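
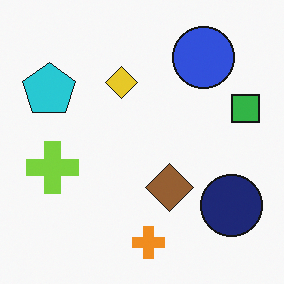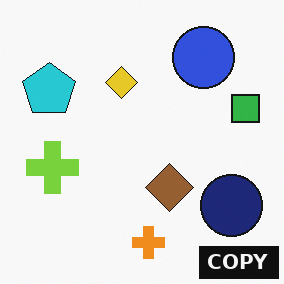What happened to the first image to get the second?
The transformation is: watermarked with the text "COPY" in the lower-right corner.

A dark label reading "COPY" appears in the lower-right corner.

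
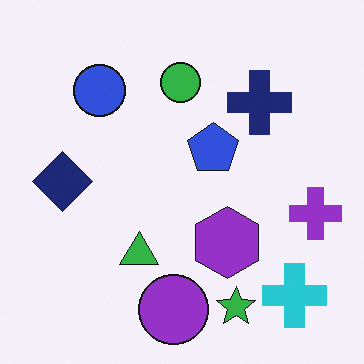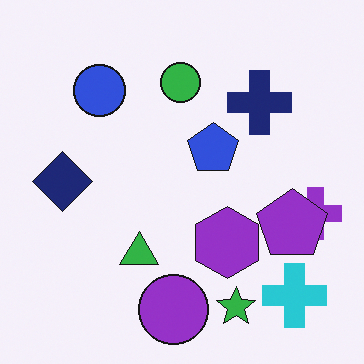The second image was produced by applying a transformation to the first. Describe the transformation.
This is the original image overlaid with an additional purple pentagon.

A purple pentagon appears in the second image that is absent from the first.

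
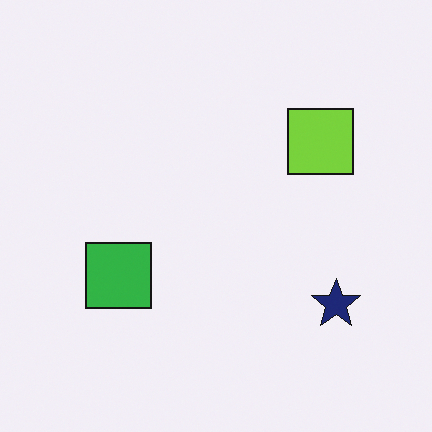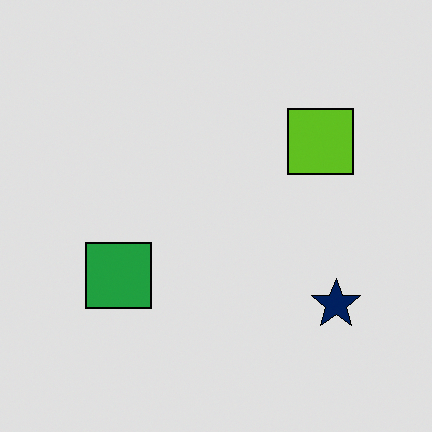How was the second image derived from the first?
The second image is the first posterized to a reduced palette.

Each flat color has snapped to a coarser quantized level — most visibly, the near-white background has dropped to a flat grey.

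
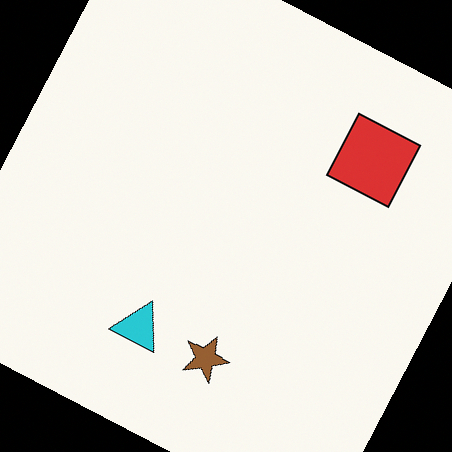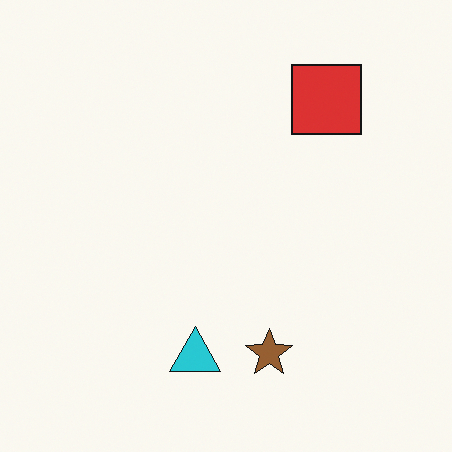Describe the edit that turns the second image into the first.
This is the original image rotated clockwise by a moderate amount.

Every shape is tilted by the same angle and the image corners show triangular fill wedges — a whole-image rotation by a non-right angle.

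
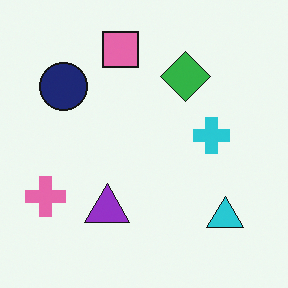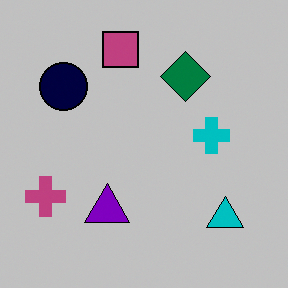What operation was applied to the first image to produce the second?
The transformation is: aggressively posterized.

Each flat color has snapped to a coarser quantized level — most visibly, the near-white background has dropped to a flat grey.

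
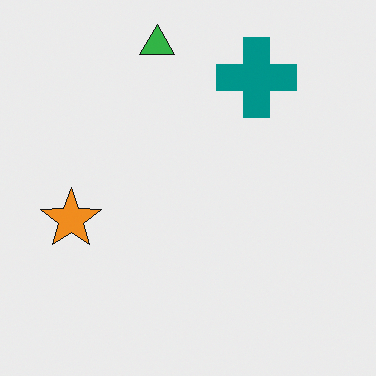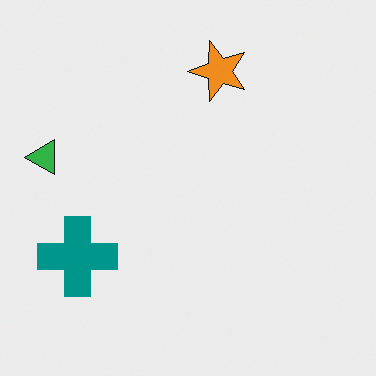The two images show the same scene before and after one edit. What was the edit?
The transformation is: transposed (reflected across the top-left ↔ bottom-right diagonal).

Shapes have swapped their row and column positions — what was in the top-right is now in the bottom-left — a diagonal reflection.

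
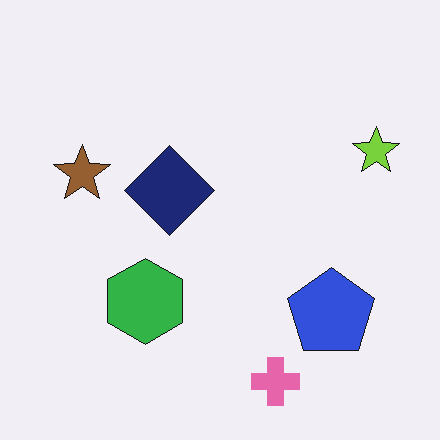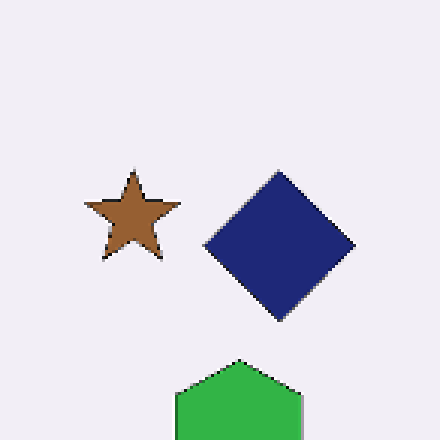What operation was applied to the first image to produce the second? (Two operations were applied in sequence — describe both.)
It was cropped to a noticeably smaller region and rescaled, then mildly pixelated.

The visible shapes are larger and the field of view is narrower; shapes near the original edges may be partly or wholly outside the frame — a crop-and-rescale. Shapes are reduced to large square blocks; fine edges and outlines are lost — a downscale-then-upscale (mosaic) effect.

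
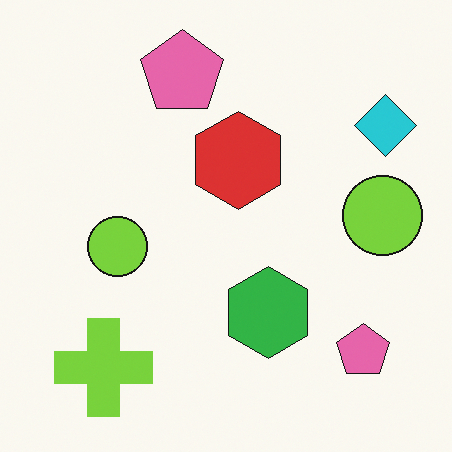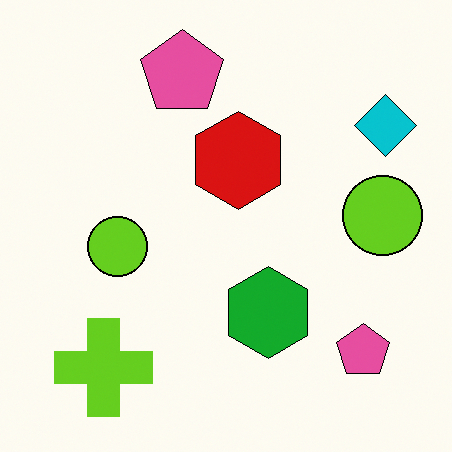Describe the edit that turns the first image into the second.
It was given slightly increased contrast.

Tones are pushed away from mid-grey across the whole image — a global contrast change.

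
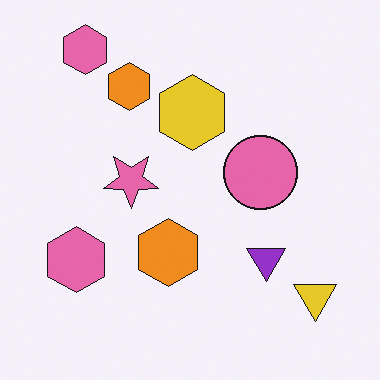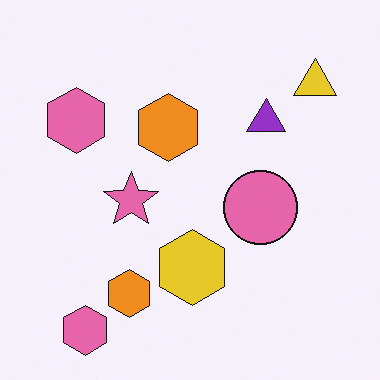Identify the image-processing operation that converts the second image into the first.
The image was flipped vertically (top ↔ bottom).

The yellow triangle is in the top-right of the second image and the bottom-right of the first — shapes on opposite sides of the horizontal midline have swapped in a mirror flip.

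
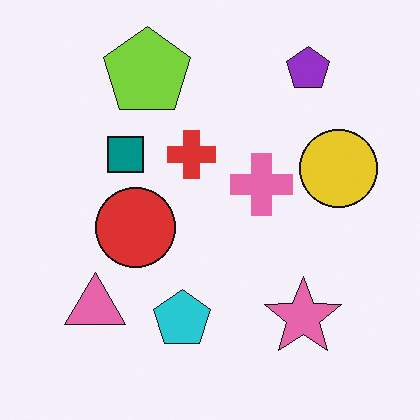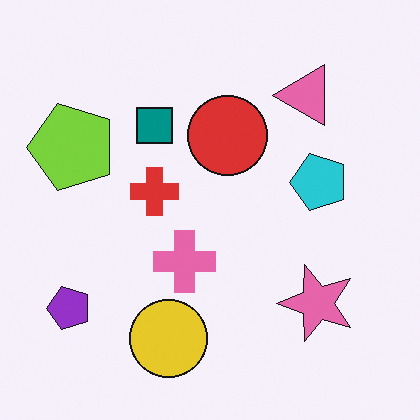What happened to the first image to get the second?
The image was transposed (reflected across the top-left ↔ bottom-right diagonal).

Shapes have swapped their row and column positions — what was in the top-right is now in the bottom-left — a diagonal reflection.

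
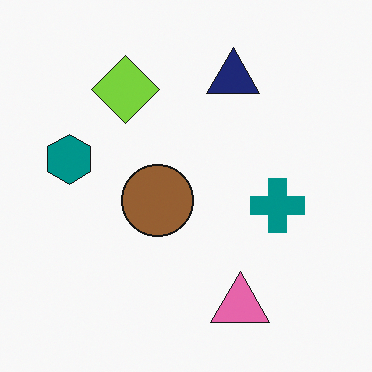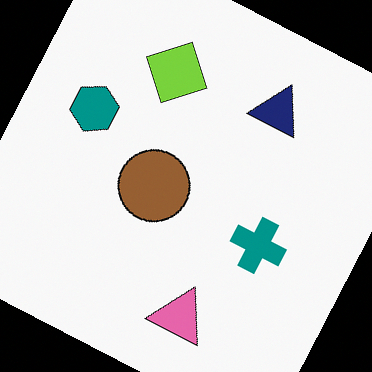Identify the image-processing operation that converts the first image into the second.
Rotated clockwise by a clearly visible amount.

Every shape is tilted by the same angle and the image corners show triangular fill wedges — a whole-image rotation by a non-right angle.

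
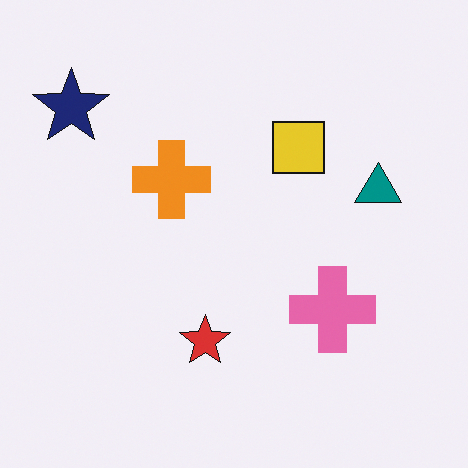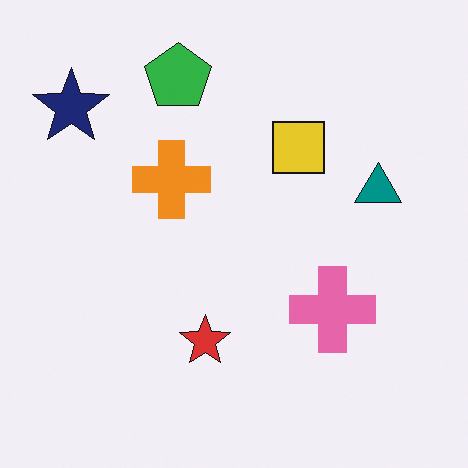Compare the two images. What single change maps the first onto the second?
Overlaid with an additional green pentagon.

A green pentagon appears in the second image that is absent from the first.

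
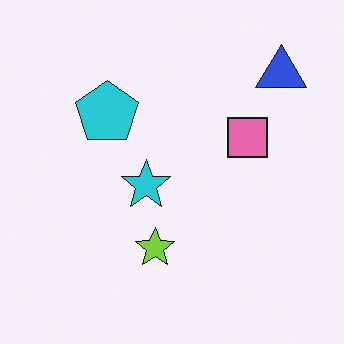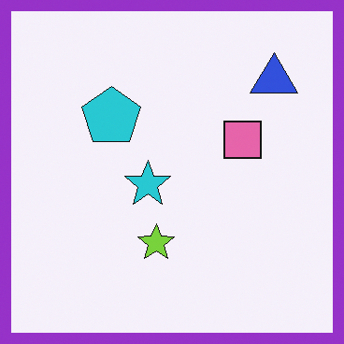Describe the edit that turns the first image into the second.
The transformation is: framed with a purple border.

A solid purple frame runs around the edge of the second image, with the content slightly shrunk inside it.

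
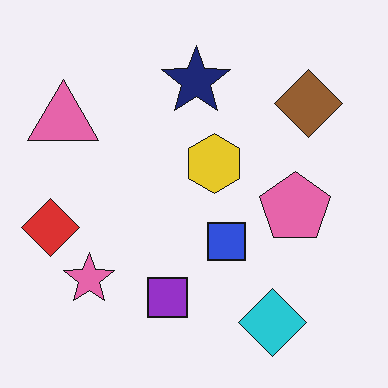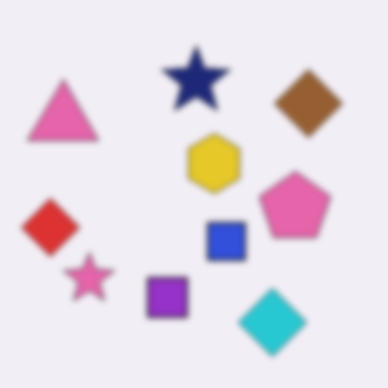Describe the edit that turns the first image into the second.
The transformation is: moderately blurred.

Shape edges and outlines are uniformly softened across the whole image.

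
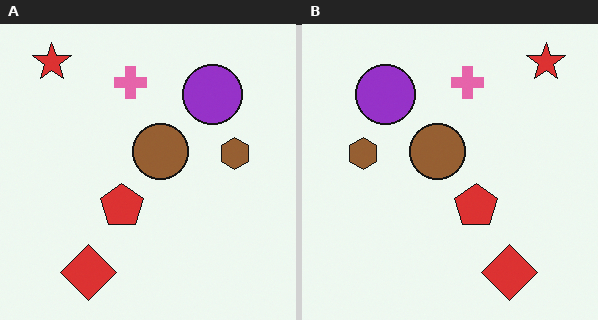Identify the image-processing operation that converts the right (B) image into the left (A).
The left (A) image is the right (B) flipped horizontally (left ↔ right).

The red star is in the top-right of the right (B) image and the top-left of the left (A) — shapes on opposite sides of the vertical midline have swapped in a mirror flip.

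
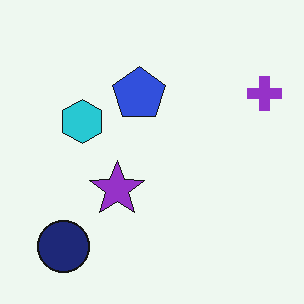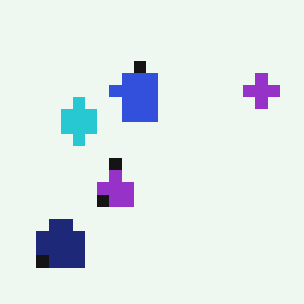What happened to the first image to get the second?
The transformation is: coarsely pixelated.

Shapes are reduced to large square blocks; fine edges and outlines are lost — a downscale-then-upscale (mosaic) effect.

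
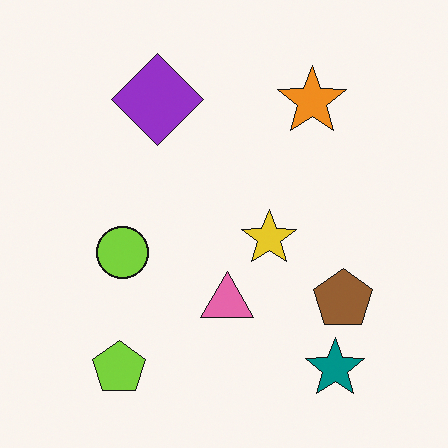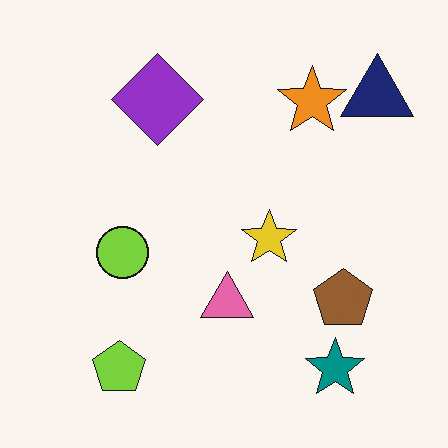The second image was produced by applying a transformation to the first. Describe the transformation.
The image was overlaid with an additional navy triangle.

A navy triangle appears in the second image that is absent from the first.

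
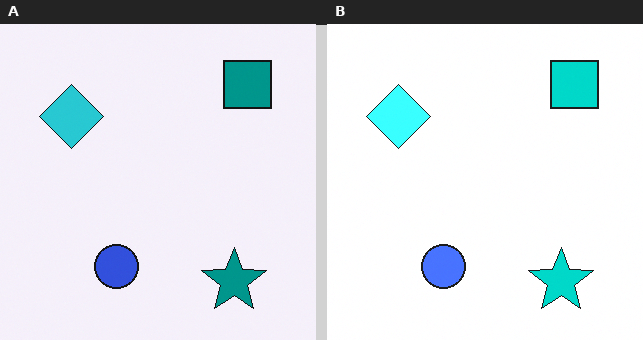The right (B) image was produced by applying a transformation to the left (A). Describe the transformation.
It was noticeably brightened.

Every pixel — background and shapes alike — is uniformly brightened.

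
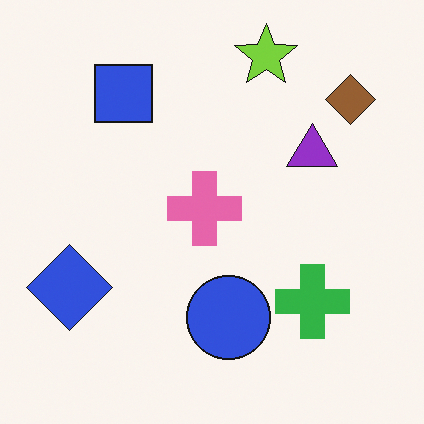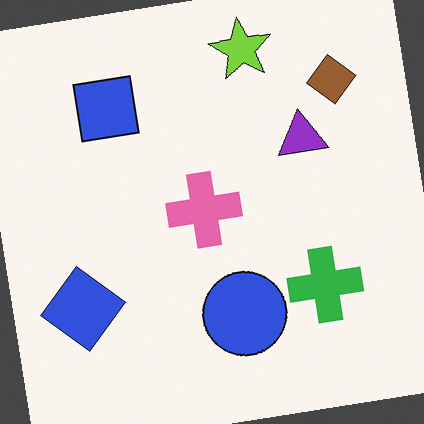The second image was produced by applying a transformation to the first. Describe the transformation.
The image was rotated counter-clockwise by a slight angle.

Every shape is tilted by the same angle and the image corners show triangular fill wedges — a whole-image rotation by a non-right angle.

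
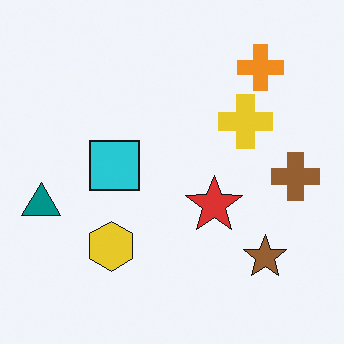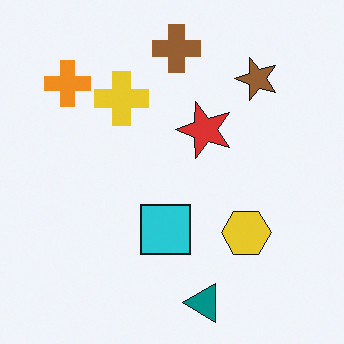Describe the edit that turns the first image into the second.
This is the original image rotated 90° counter-clockwise.

The orange cross sits in the top-right of the first image and the top-left of the second — consistent with a whole-image 90° counter-clockwise rotation.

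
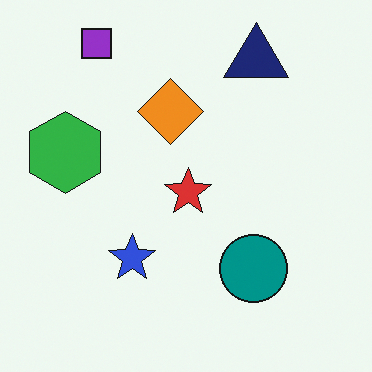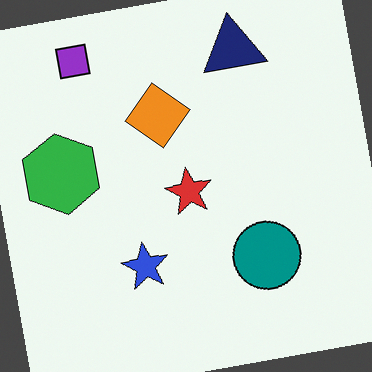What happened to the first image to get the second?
The second image is the first rotated counter-clockwise by a small amount.

Every shape is tilted by the same angle and the image corners show triangular fill wedges — a whole-image rotation by a non-right angle.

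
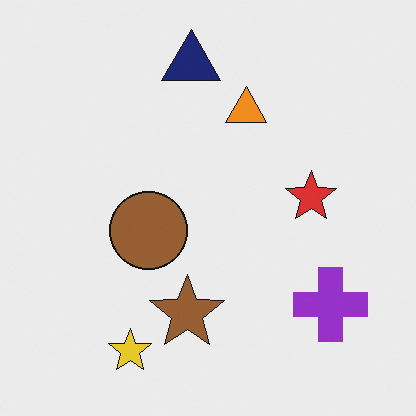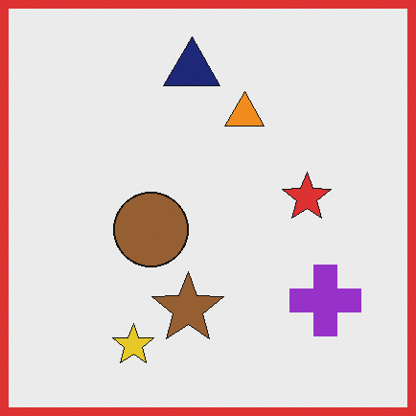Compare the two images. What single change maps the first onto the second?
The second image is the first framed with a red border.

A solid red frame runs around the edge of the second image, with the content slightly shrunk inside it.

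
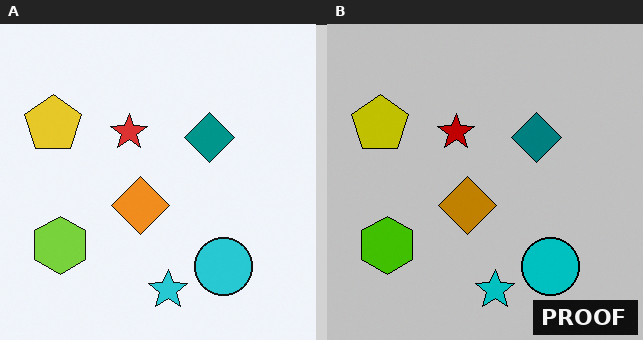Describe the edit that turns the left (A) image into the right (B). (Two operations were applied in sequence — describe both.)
The right (B) image is the left (A) aggressively posterized, then watermarked with the text "PROOF" in the lower-right corner.

Each flat color has snapped to a coarser quantized level — most visibly, the near-white background has dropped to a flat grey. A dark label reading "PROOF" appears in the lower-right corner.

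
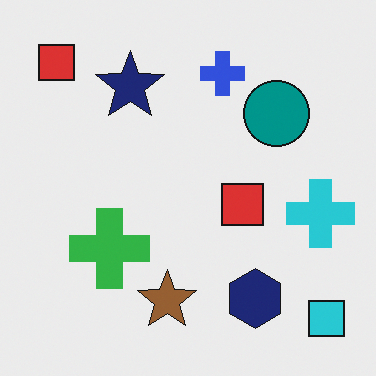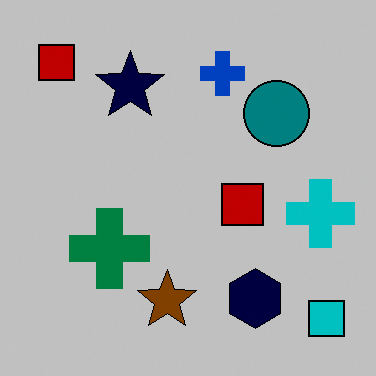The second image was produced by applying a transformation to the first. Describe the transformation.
The second image is the first heavily posterized to just a handful of flat colors.

Each flat color has snapped to a coarser quantized level — most visibly, the near-white background has dropped to a flat grey.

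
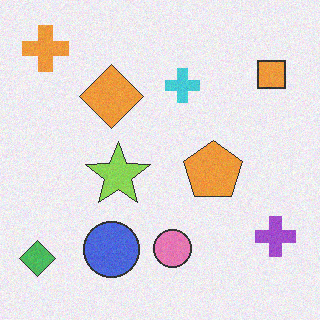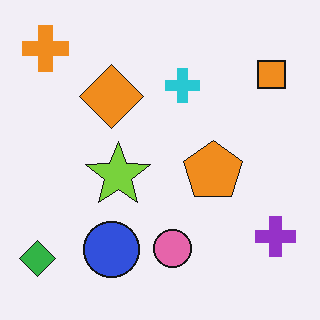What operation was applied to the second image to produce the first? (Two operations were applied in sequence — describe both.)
Given slightly reduced contrast, then degraded with light additive noise.

Tones are pushed toward mid-grey across the whole image — a global contrast change. Random speckle covers the whole image, including the flat background.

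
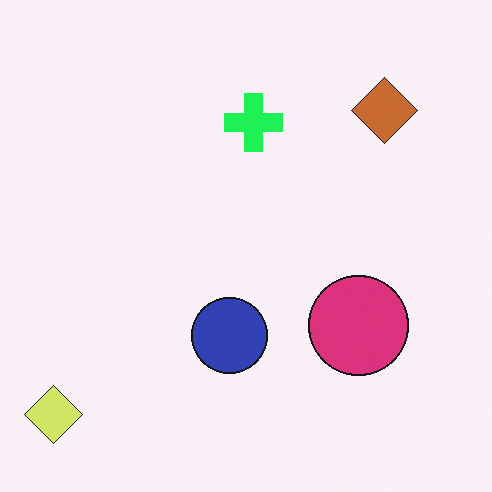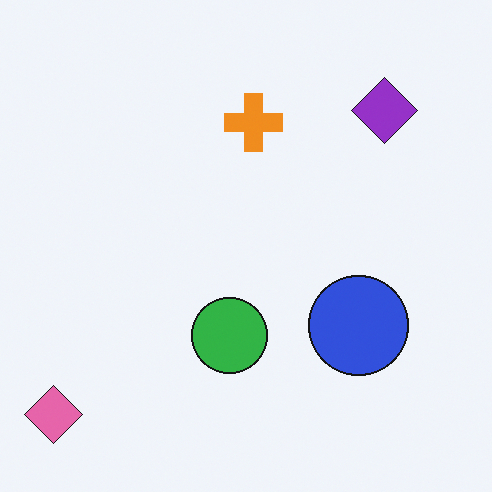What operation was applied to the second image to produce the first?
Hue-shifted through roughly a third of the color wheel.

Every shape's color has rotated by the same amount around the hue wheel — a uniform hue shift.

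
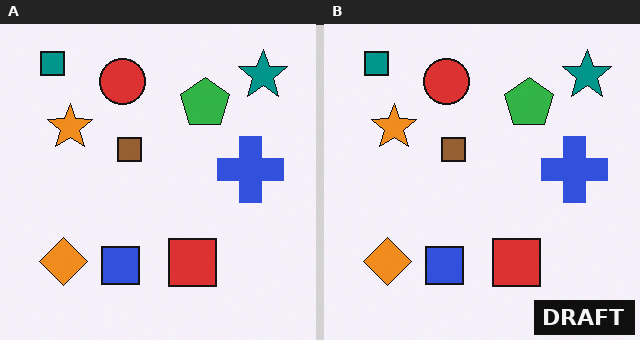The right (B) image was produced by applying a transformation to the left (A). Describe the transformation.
Watermarked with the text "DRAFT" in the lower-right corner.

A dark label reading "DRAFT" appears in the lower-right corner.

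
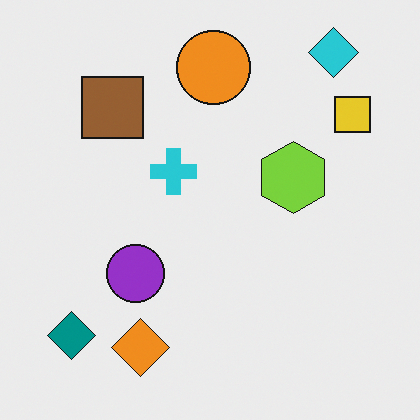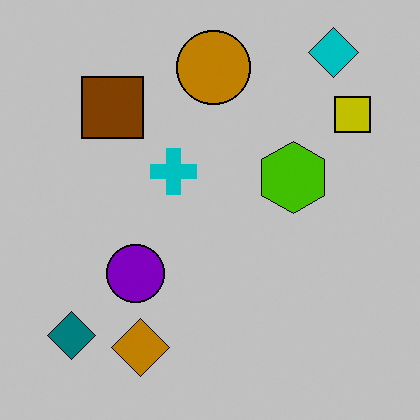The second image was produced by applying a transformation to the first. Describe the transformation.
It was aggressively posterized.

Each flat color has snapped to a coarser quantized level — most visibly, the near-white background has dropped to a flat grey.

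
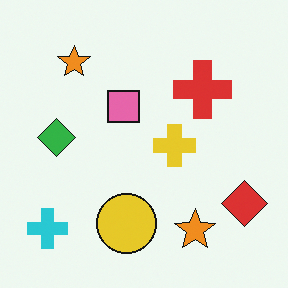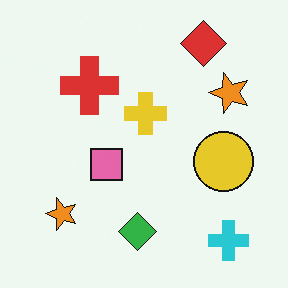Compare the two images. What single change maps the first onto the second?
Rotated 90° counter-clockwise.

The cyan cross sits in the bottom-left of the first image and the bottom-right of the second — consistent with a whole-image 90° counter-clockwise rotation.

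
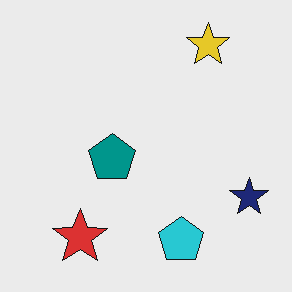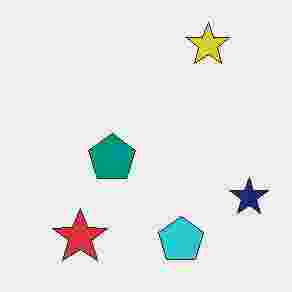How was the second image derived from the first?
Heavily JPEG-compressed with obvious blocking artifacts.

Blocky 8×8 compression artifacts appear around shape edges and the flat background shows ringing — characteristic JPEG degradation.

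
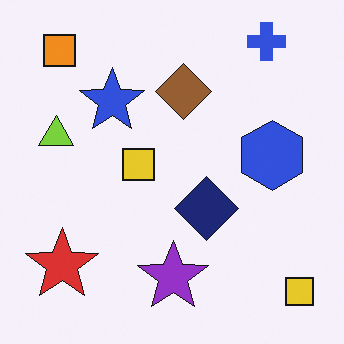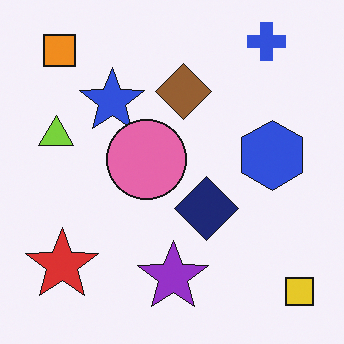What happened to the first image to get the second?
The transformation is: overlaid with an additional pink circle.

A pink circle appears in the second image that is absent from the first.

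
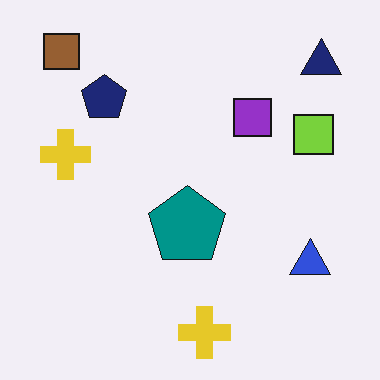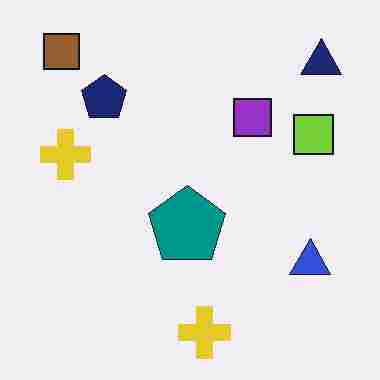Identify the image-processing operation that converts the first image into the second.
This is the original image heavily JPEG-compressed with obvious blocking artifacts.

Blocky 8×8 compression artifacts appear around shape edges and the flat background shows ringing — characteristic JPEG degradation.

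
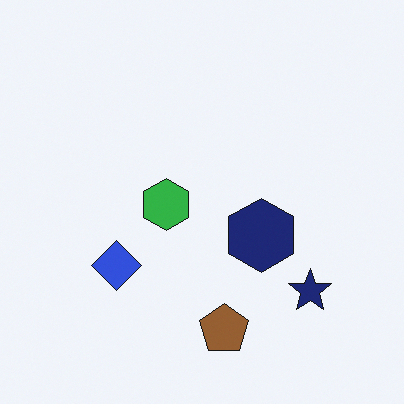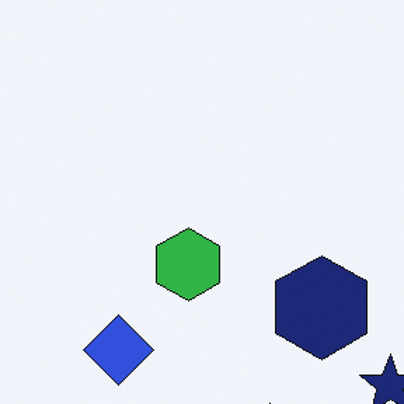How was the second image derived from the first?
The image was cropped slightly and scaled back up.

The visible shapes are larger and the field of view is narrower; shapes near the original edges may be partly or wholly outside the frame — a crop-and-rescale.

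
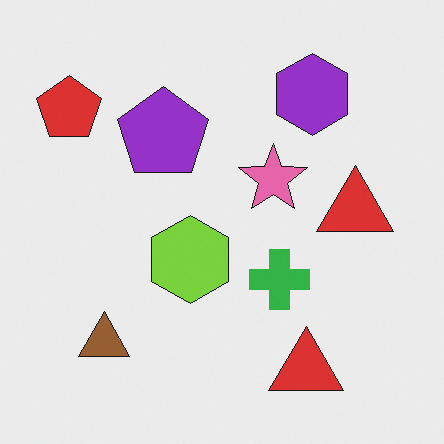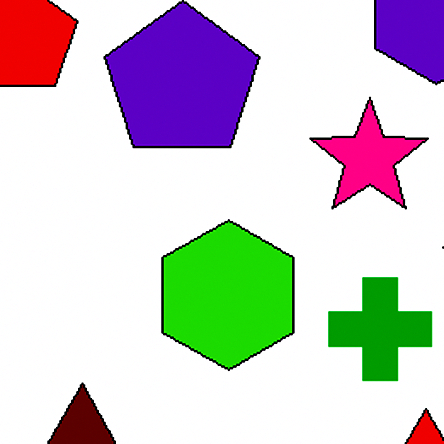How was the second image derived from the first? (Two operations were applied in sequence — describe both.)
It was cropped to a noticeably smaller region and rescaled, then given much higher contrast.

The visible shapes are larger and the field of view is narrower; shapes near the original edges may be partly or wholly outside the frame — a crop-and-rescale. Tones are pushed away from mid-grey across the whole image — a global contrast change.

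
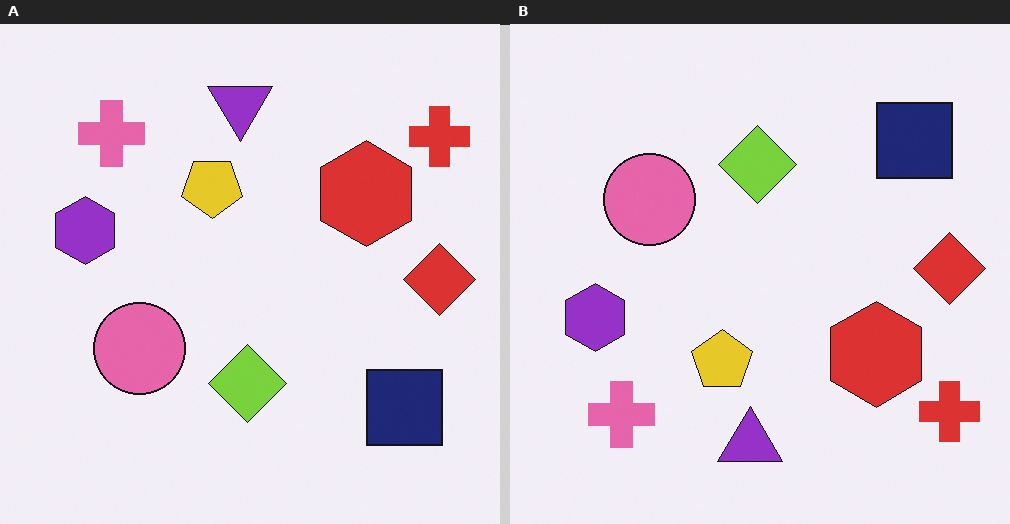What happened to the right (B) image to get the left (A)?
This is the original image flipped vertically (top ↔ bottom).

The purple triangle is in the bottom of the right (B) image and the top of the left (A) — shapes on opposite sides of the horizontal midline have swapped in a mirror flip.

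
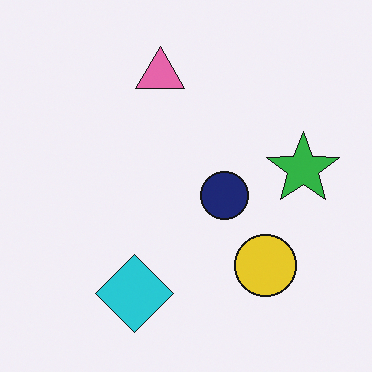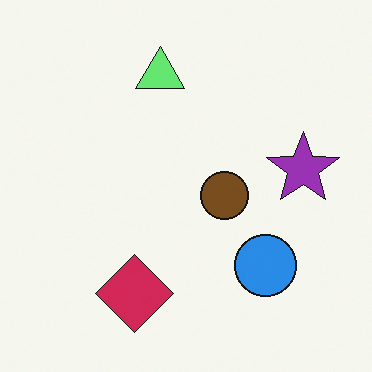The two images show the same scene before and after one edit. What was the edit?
It was hue-shifted by a large amount.

Every shape's color has rotated by the same amount around the hue wheel — a uniform hue shift.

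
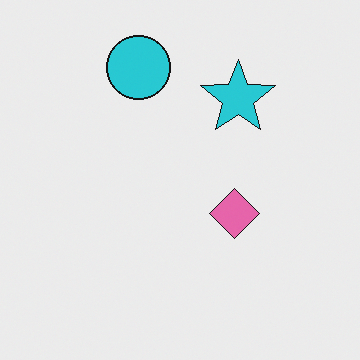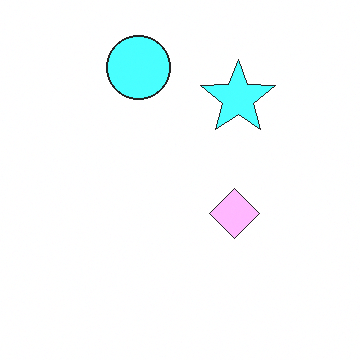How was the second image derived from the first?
Noticeably brightened.

Every pixel — background and shapes alike — is uniformly brightened.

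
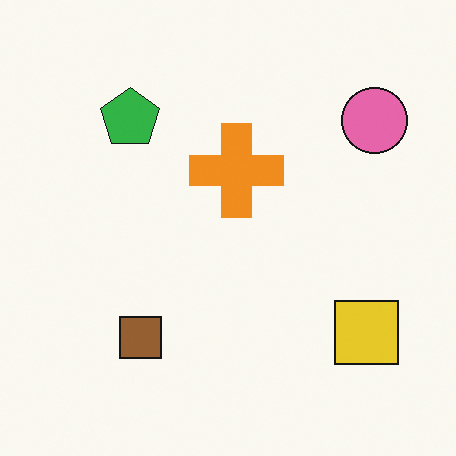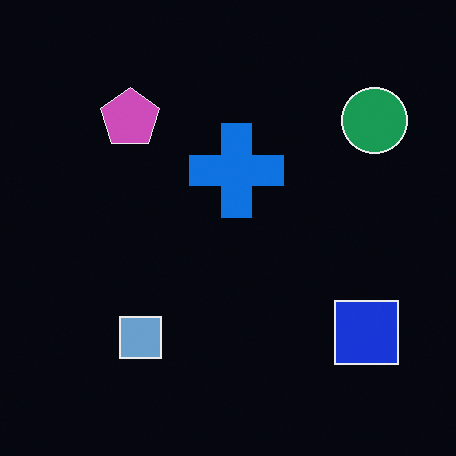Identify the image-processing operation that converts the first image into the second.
Color-inverted (negative).

The light background has become dark and every shape's color is its complement — a photographic negative.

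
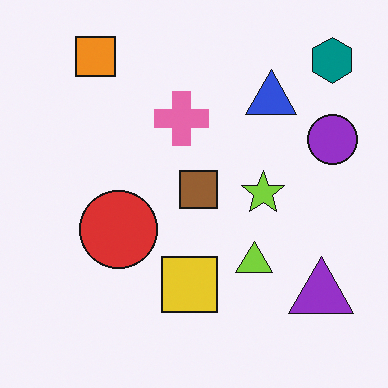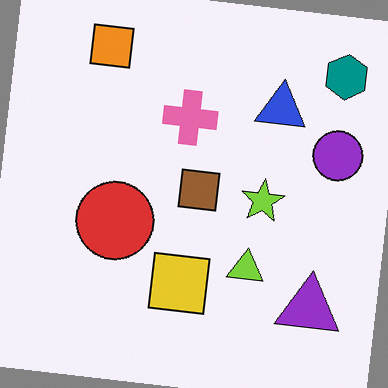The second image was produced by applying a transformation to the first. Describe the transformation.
The transformation is: rotated clockwise by a small amount.

Every shape is tilted by the same angle and the image corners show triangular fill wedges — a whole-image rotation by a non-right angle.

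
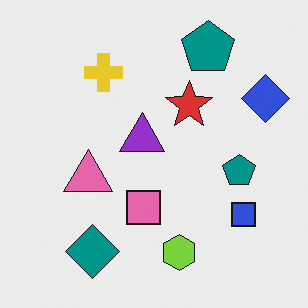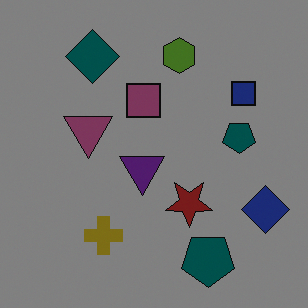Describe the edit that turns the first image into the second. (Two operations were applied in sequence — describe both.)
Flipped vertically (top ↔ bottom), then darkened a lot.

The lime hexagon is in the bottom of the first image and the top of the second — shapes on opposite sides of the horizontal midline have swapped in a mirror flip. Every pixel — background and shapes alike — is uniformly darkened.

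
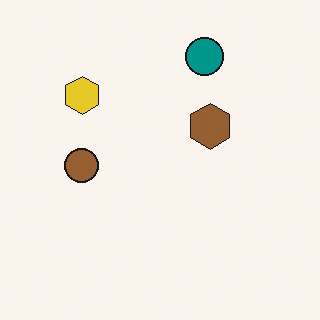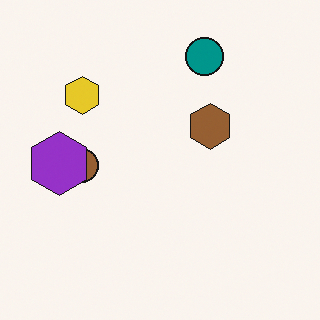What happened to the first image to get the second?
Overlaid with an additional purple hexagon.

A purple hexagon appears in the second image that is absent from the first.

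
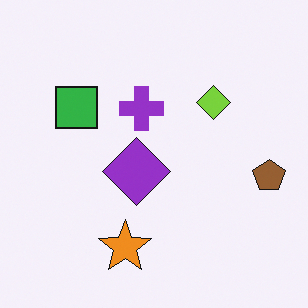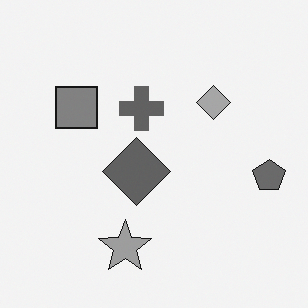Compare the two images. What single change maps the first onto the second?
The image was converted to grayscale.

All color is removed — every shape is now a shade of grey.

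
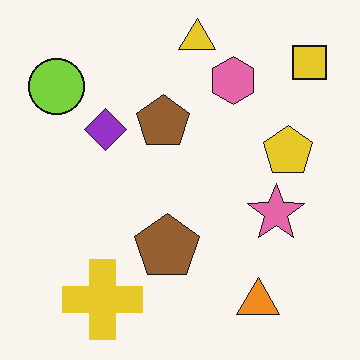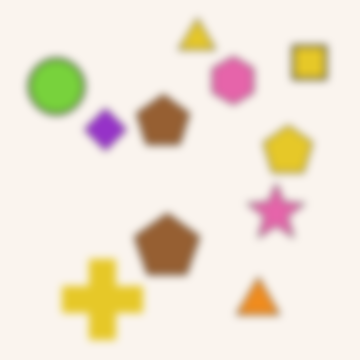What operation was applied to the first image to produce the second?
This is the original image moderately blurred.

Shape edges and outlines are uniformly softened across the whole image.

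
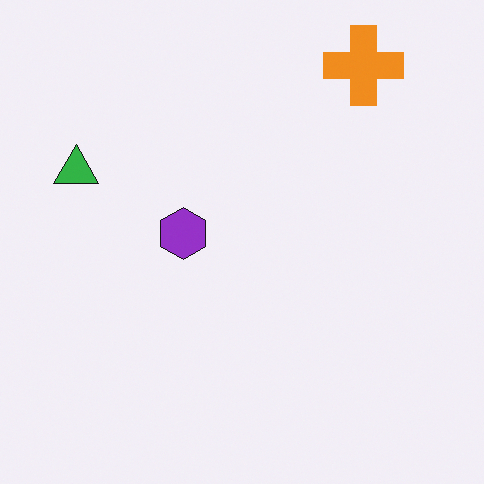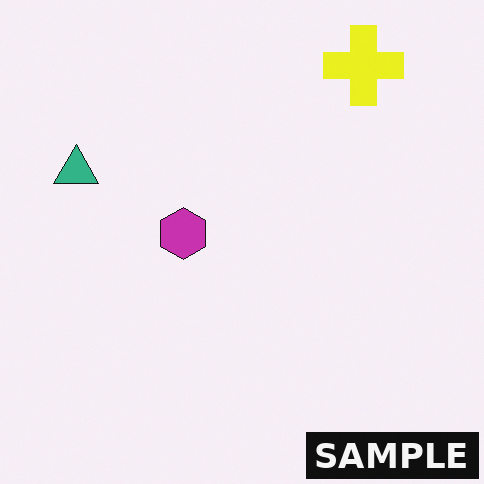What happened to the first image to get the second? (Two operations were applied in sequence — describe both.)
This is the original image hue-shifted slightly, then watermarked with the text "SAMPLE" in the lower-right corner.

Every shape's color has rotated by the same amount around the hue wheel — a uniform hue shift. A dark label reading "SAMPLE" appears in the lower-right corner.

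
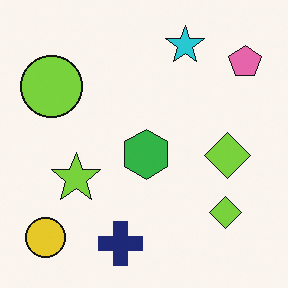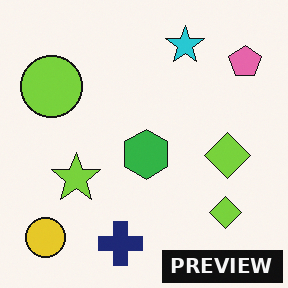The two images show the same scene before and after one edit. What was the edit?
Watermarked with the text "PREVIEW" in the lower-right corner.

A dark label reading "PREVIEW" appears in the lower-right corner.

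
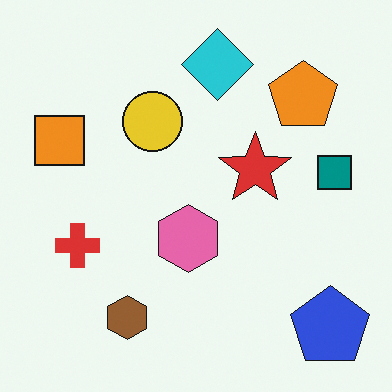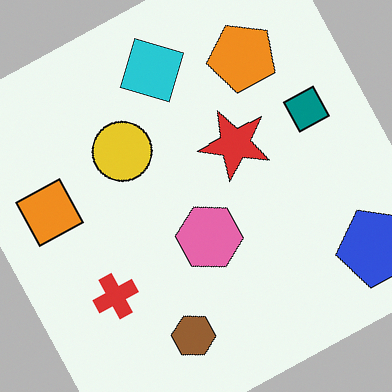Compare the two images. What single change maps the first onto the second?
The image was rotated counter-clockwise by a clearly visible amount.

Every shape is tilted by the same angle and the image corners show triangular fill wedges — a whole-image rotation by a non-right angle.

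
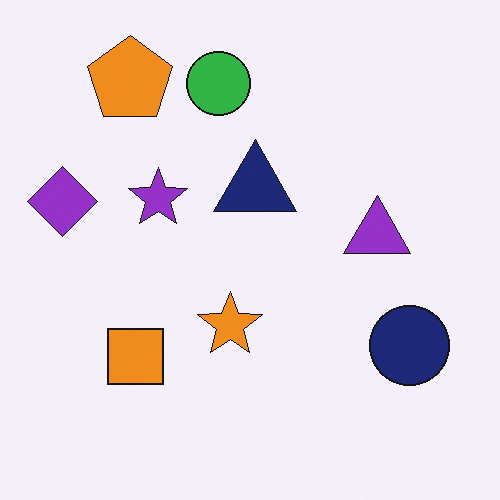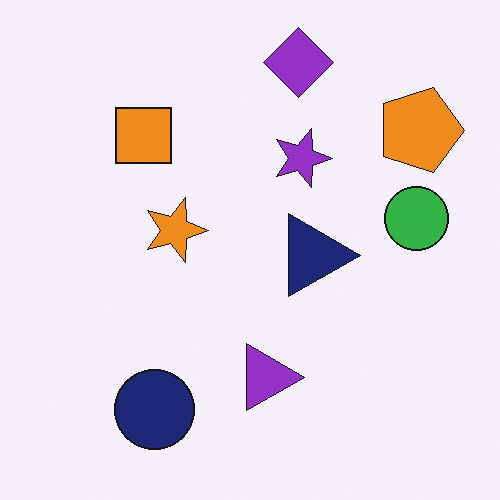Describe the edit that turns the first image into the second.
The transformation is: rotated 90° clockwise.

The orange pentagon sits in the top-left of the first image and the top-right of the second — consistent with a whole-image 90° clockwise rotation.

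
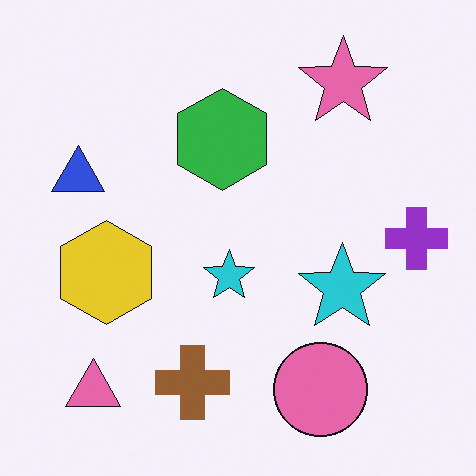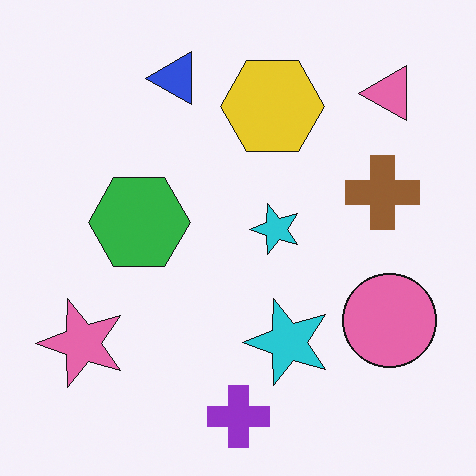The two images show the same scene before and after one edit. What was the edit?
The transformation is: transposed (reflected across the top-left ↔ bottom-right diagonal).

Shapes have swapped their row and column positions — what was in the top-right is now in the bottom-left — a diagonal reflection.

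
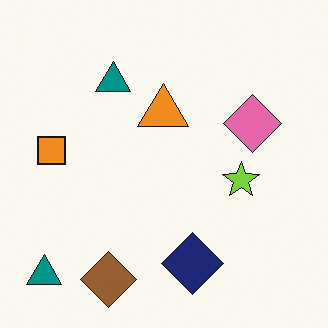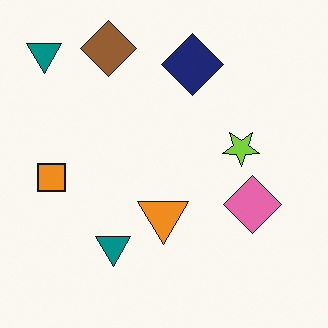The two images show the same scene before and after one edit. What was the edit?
Flipped vertically (top ↔ bottom).

The brown diamond is in the bottom-left of the first image and the top-left of the second — shapes on opposite sides of the horizontal midline have swapped in a mirror flip.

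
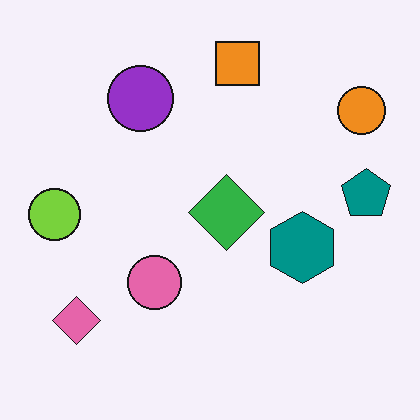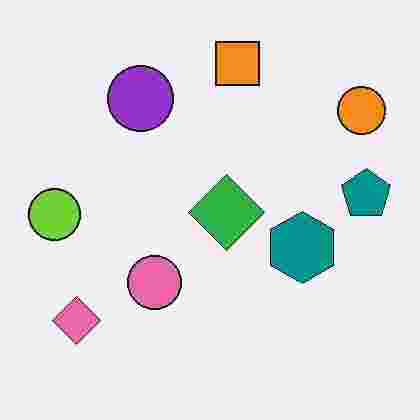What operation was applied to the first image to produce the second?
The second image is the first heavily JPEG-compressed with obvious blocking artifacts.

Blocky 8×8 compression artifacts appear around shape edges and the flat background shows ringing — characteristic JPEG degradation.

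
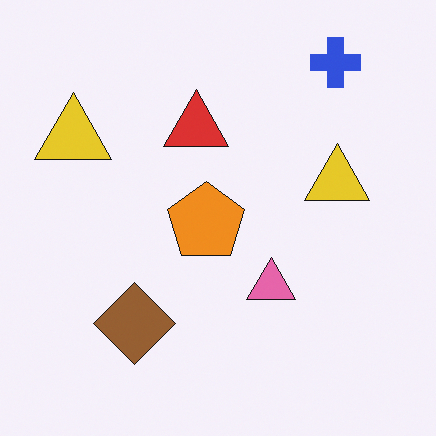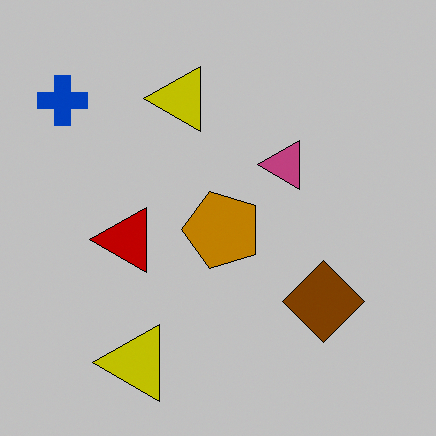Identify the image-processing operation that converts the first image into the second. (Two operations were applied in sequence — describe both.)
The second image is the first heavily posterized to just a handful of flat colors, then rotated 90° counter-clockwise.

Each flat color has snapped to a coarser quantized level — most visibly, the near-white background has dropped to a flat grey. The blue cross sits in the top-right of the first image and the top-left of the second — consistent with a whole-image 90° counter-clockwise rotation.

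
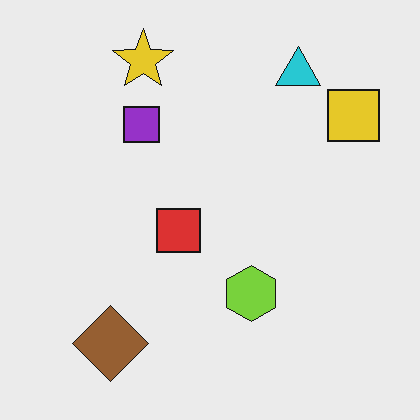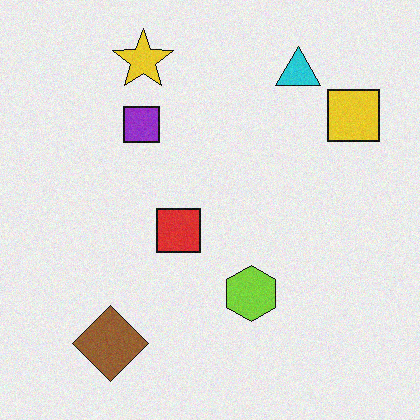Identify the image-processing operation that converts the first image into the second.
The image was degraded with a light layer of grain.

Random speckle covers the whole image, including the flat background.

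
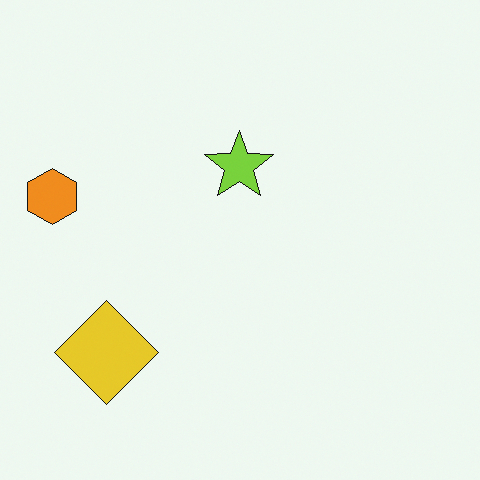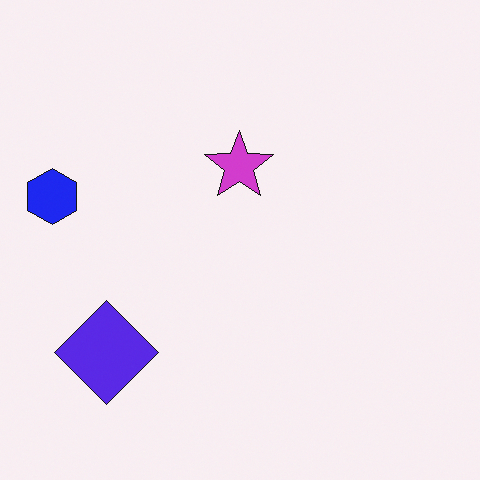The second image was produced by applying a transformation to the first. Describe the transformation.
This is the original image hue-shifted by a large amount.

Every shape's color has rotated by the same amount around the hue wheel — a uniform hue shift.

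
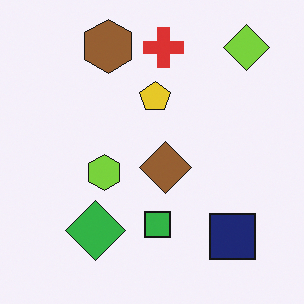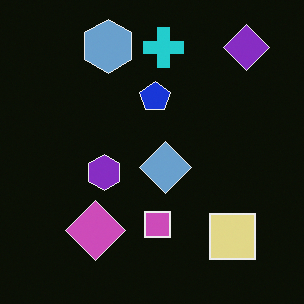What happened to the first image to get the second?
It was color-inverted (negative).

The light background has become dark and every shape's color is its complement — a photographic negative.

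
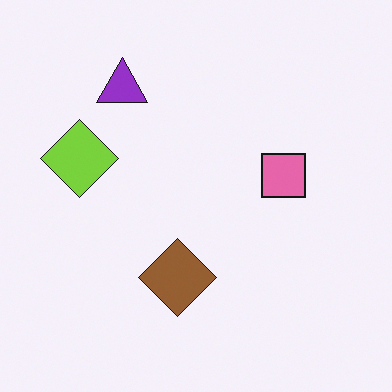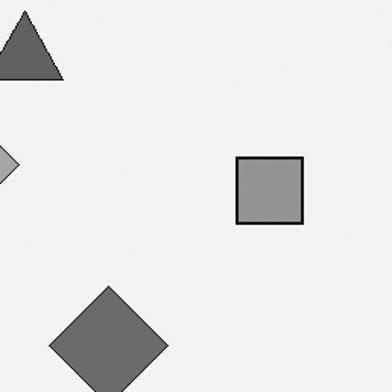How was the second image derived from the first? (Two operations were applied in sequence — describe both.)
Cropped to a modestly smaller region and rescaled, then converted to grayscale.

The visible shapes are larger and the field of view is narrower; shapes near the original edges may be partly or wholly outside the frame — a crop-and-rescale. All color is removed — every shape is now a shade of grey.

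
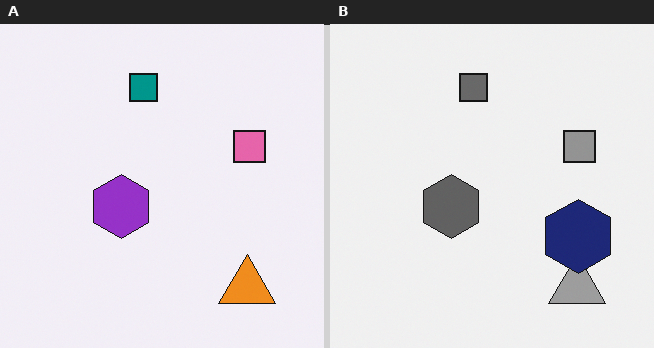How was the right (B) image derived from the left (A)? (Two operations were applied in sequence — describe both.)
This is the original image converted to grayscale, then overlaid with an additional navy hexagon.

All color is removed — every shape is now a shade of grey. A navy hexagon appears in the right (B) image that is absent from the left (A).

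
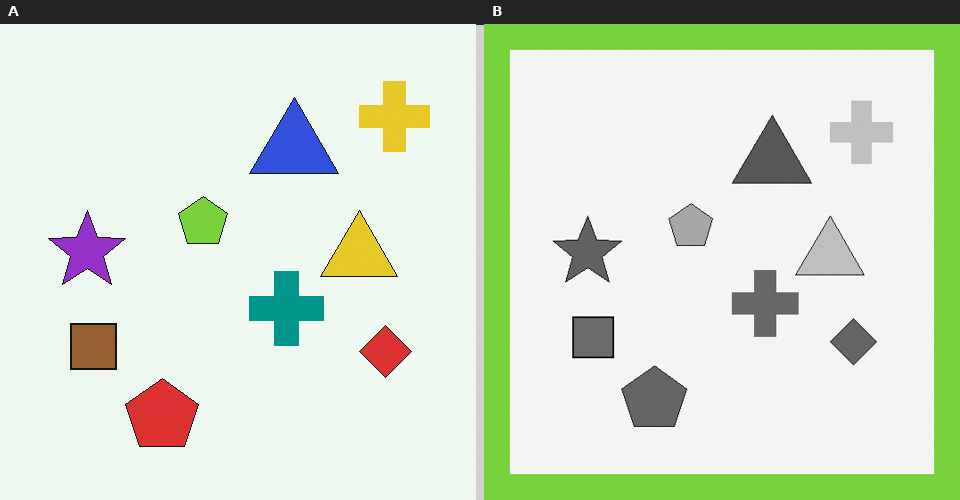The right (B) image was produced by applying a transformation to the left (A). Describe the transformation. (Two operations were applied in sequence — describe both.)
The image was converted to grayscale, then framed with a lime border.

All color is removed — every shape is now a shade of grey. A solid lime frame runs around the edge of the right (B) image, with the content slightly shrunk inside it.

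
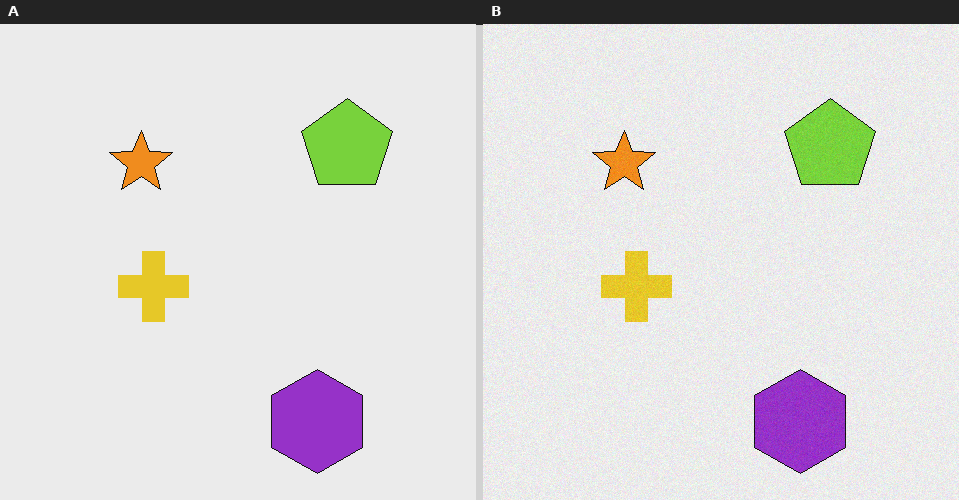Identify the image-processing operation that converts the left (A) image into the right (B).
It was degraded with subtle gaussian noise.

Random speckle covers the whole image, including the flat background.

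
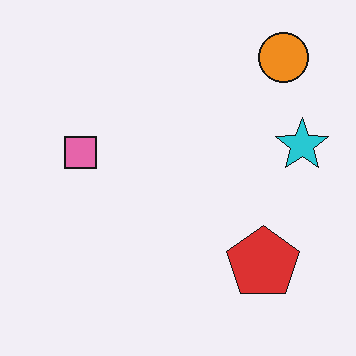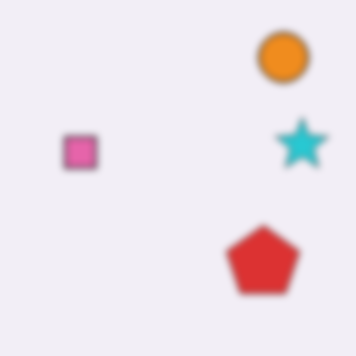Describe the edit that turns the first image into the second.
It was noticeably gaussian-blurred.

Shape edges and outlines are uniformly softened across the whole image.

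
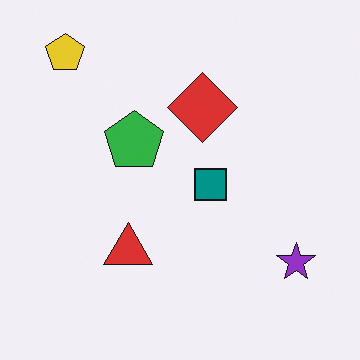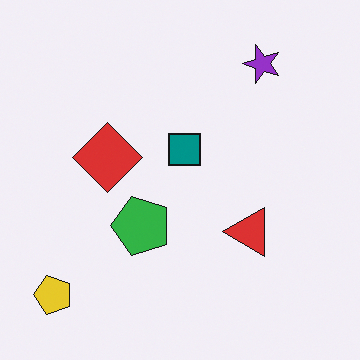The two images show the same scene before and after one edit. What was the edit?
This is the original image rotated 90° counter-clockwise.

The yellow pentagon sits in the top-left of the first image and the bottom-left of the second — consistent with a whole-image 90° counter-clockwise rotation.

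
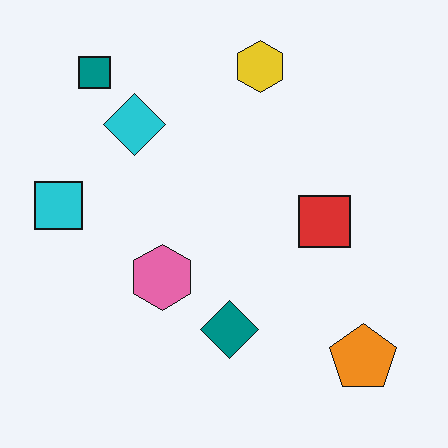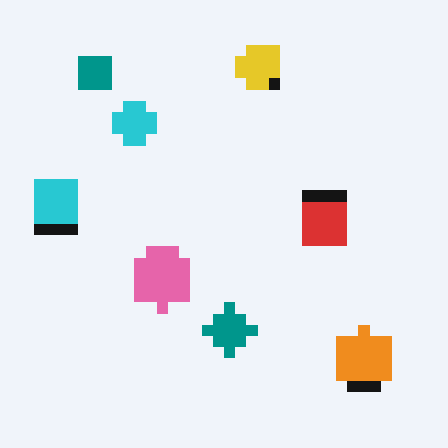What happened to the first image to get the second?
The transformation is: heavily pixelated into large blocks.

Shapes are reduced to large square blocks; fine edges and outlines are lost — a downscale-then-upscale (mosaic) effect.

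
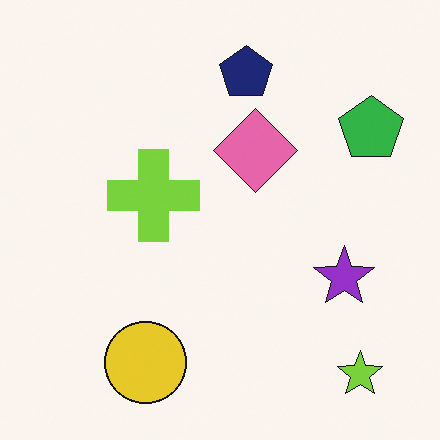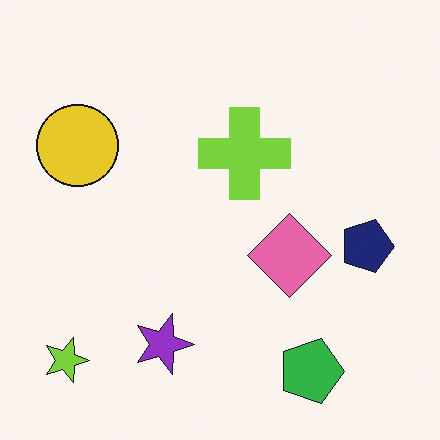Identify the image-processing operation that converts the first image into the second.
The transformation is: rotated 90° clockwise.

The lime star sits in the bottom-right of the first image and the bottom-left of the second — consistent with a whole-image 90° clockwise rotation.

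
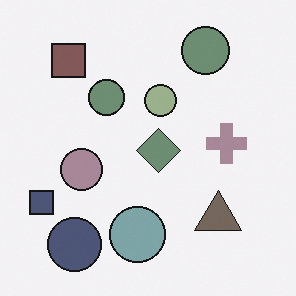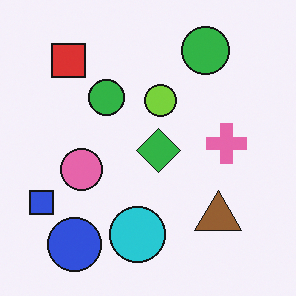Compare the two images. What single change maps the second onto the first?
The first image is the second heavily desaturated.

All colors are more muted and greyish — a global saturation change.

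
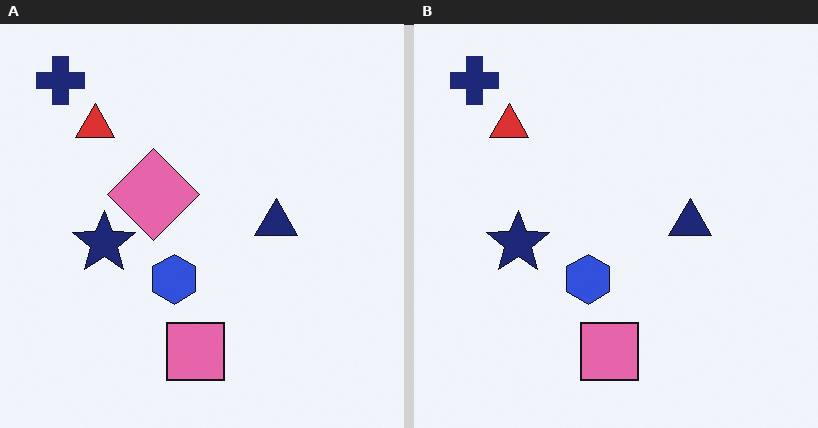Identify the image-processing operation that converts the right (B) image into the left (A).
This is the original image overlaid with an additional pink diamond.

A pink diamond appears in the left (A) image that is absent from the right (B).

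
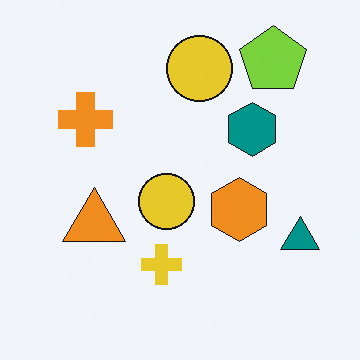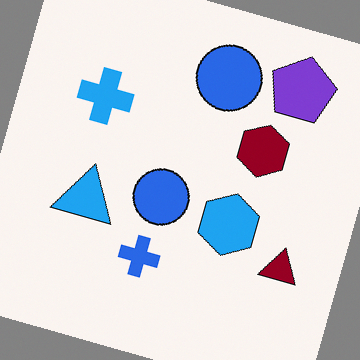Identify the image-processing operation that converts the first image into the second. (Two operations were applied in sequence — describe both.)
This is the original image rotated clockwise by a moderate amount, then hue-shifted by a large amount.

Every shape is tilted by the same angle and the image corners show triangular fill wedges — a whole-image rotation by a non-right angle. Every shape's color has rotated by the same amount around the hue wheel — a uniform hue shift.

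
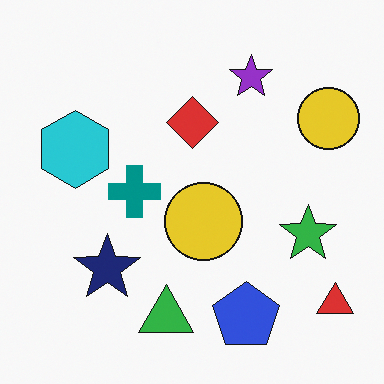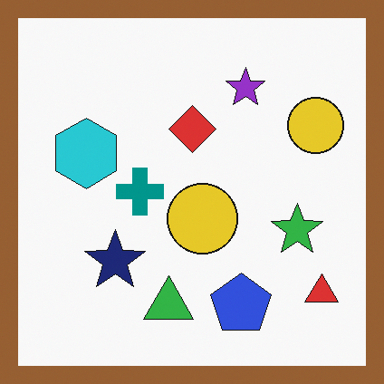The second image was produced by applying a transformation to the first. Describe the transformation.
The transformation is: framed with a brown border.

A solid brown frame runs around the edge of the second image, with the content slightly shrunk inside it.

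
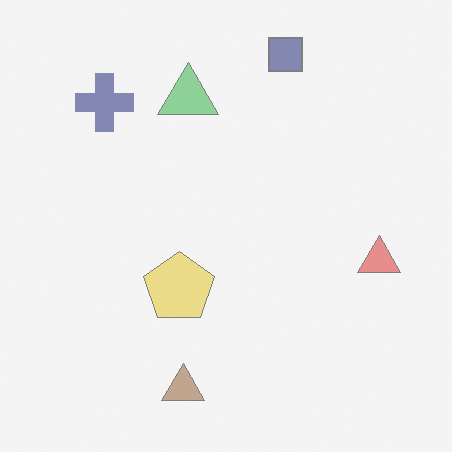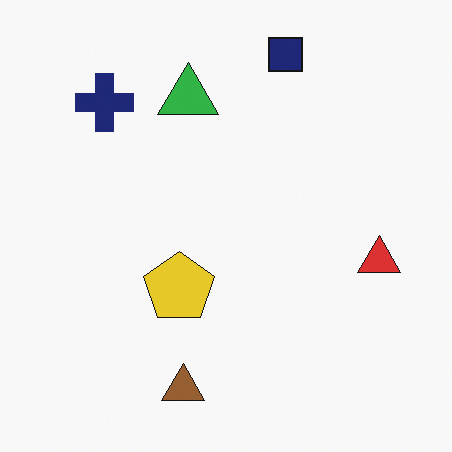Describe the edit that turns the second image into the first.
The first image is the second washed out (contrast reduced).

Tones are pushed toward mid-grey across the whole image — a global contrast change.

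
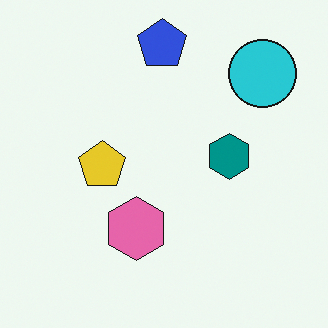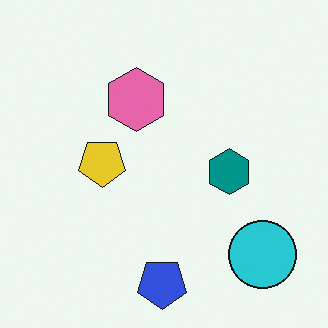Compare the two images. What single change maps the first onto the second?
The image was flipped vertically (top ↔ bottom).

The blue pentagon is in the top of the first image and the bottom of the second — shapes on opposite sides of the horizontal midline have swapped in a mirror flip.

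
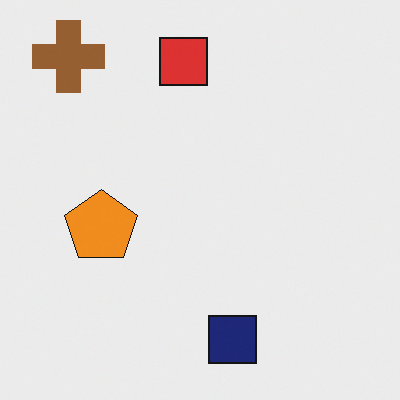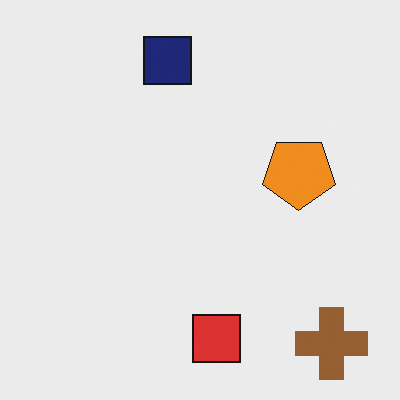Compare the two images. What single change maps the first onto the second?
It was rotated 180°.

The brown cross sits in the top-left of the first image and the bottom-right of the second — consistent with a whole-image 180° rotation.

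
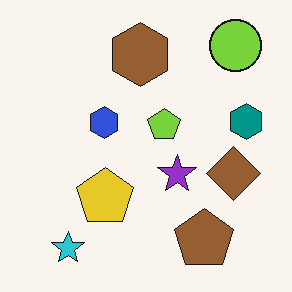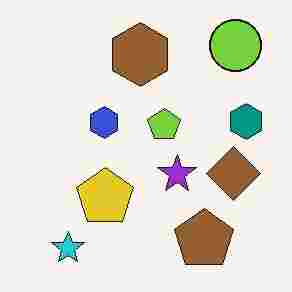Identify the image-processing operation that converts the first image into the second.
Degraded with heavy JPEG compression.

Blocky 8×8 compression artifacts appear around shape edges and the flat background shows ringing — characteristic JPEG degradation.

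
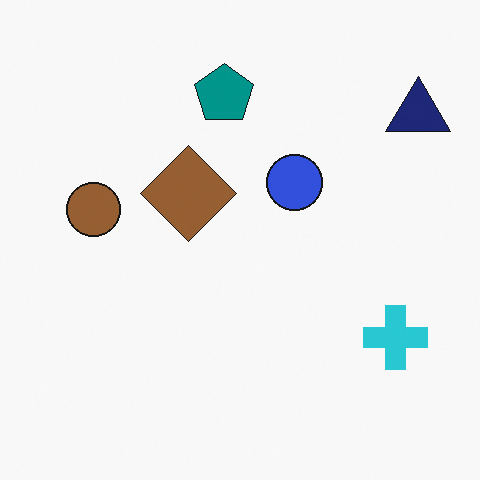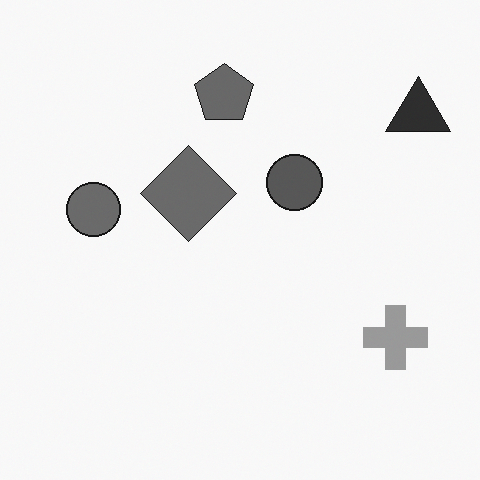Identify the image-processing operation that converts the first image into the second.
The second image is the first converted to grayscale.

All color is removed — every shape is now a shade of grey.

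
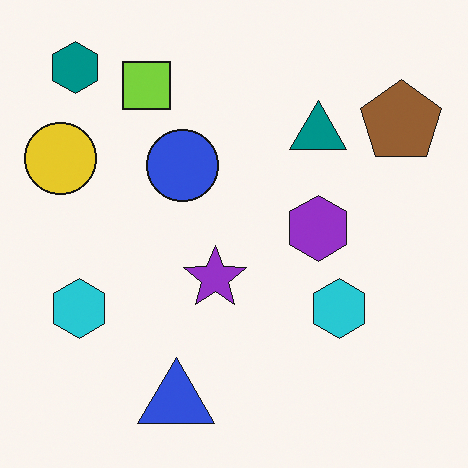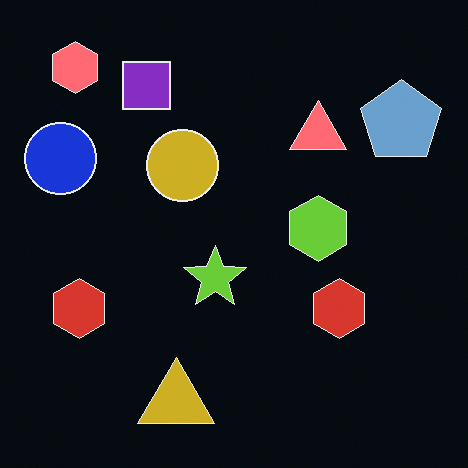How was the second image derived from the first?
The second image is the first color-inverted (negative).

The light background has become dark and every shape's color is its complement — a photographic negative.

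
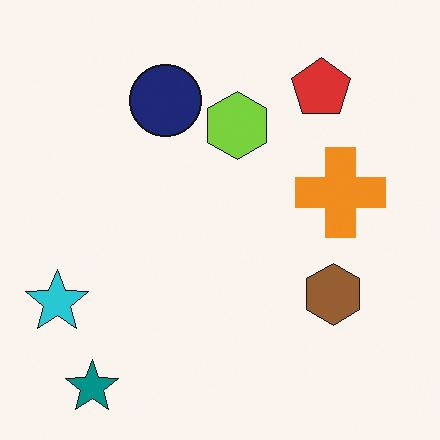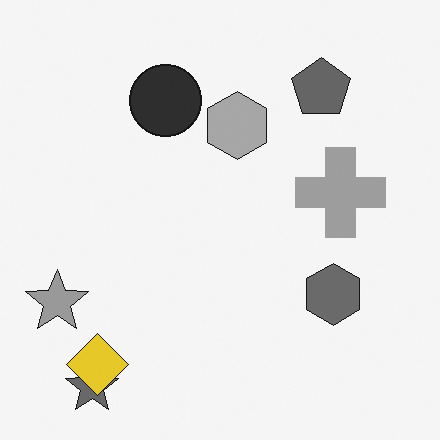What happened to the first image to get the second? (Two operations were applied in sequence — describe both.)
The second image is the first converted to grayscale, then overlaid with an additional yellow diamond.

All color is removed — every shape is now a shade of grey. A yellow diamond appears in the second image that is absent from the first.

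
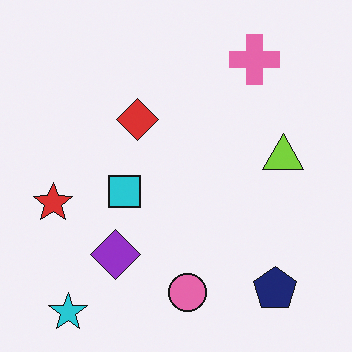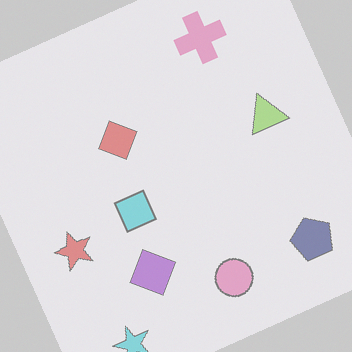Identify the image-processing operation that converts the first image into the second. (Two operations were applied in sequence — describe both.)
The transformation is: rotated counter-clockwise by a moderate amount, then given much lower contrast.

Every shape is tilted by the same angle and the image corners show triangular fill wedges — a whole-image rotation by a non-right angle. Tones are pushed toward mid-grey across the whole image — a global contrast change.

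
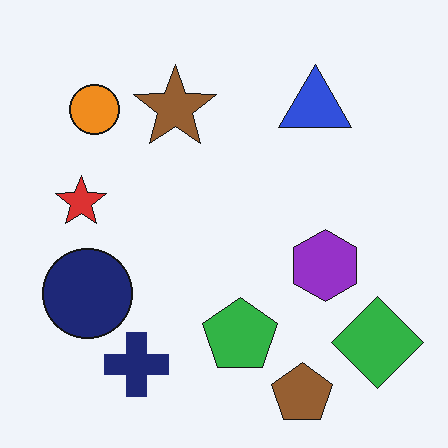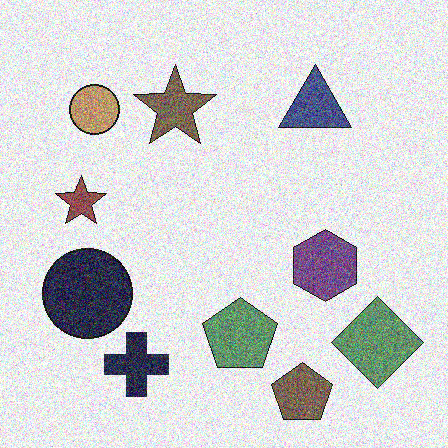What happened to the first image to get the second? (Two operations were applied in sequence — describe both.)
Heavily desaturated, then degraded with heavy additive noise.

All colors are more muted and greyish — a global saturation change. Random speckle covers the whole image, including the flat background.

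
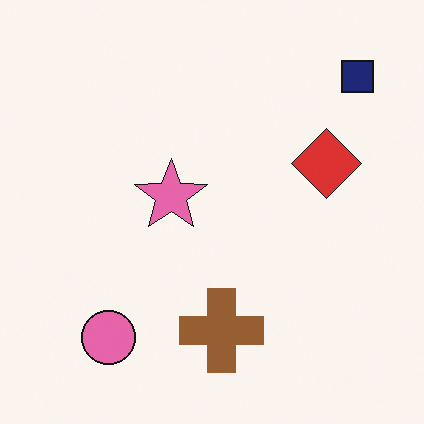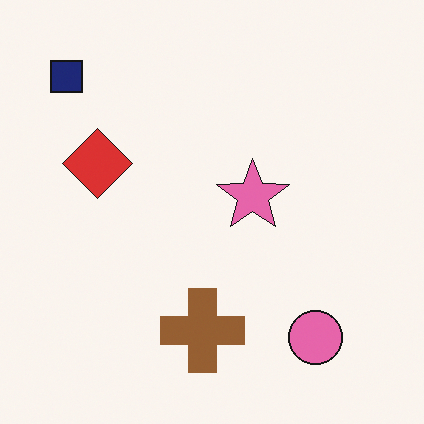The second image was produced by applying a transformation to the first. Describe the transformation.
The transformation is: flipped horizontally (left ↔ right).

The navy square is in the top-right of the first image and the top-left of the second — shapes on opposite sides of the vertical midline have swapped in a mirror flip.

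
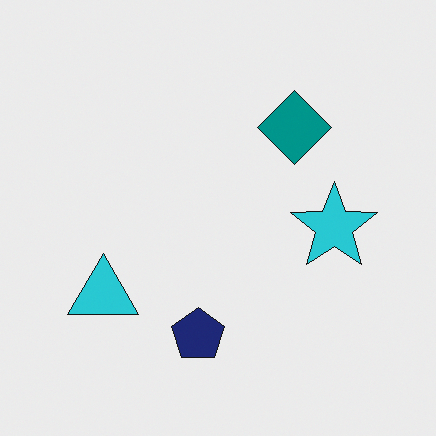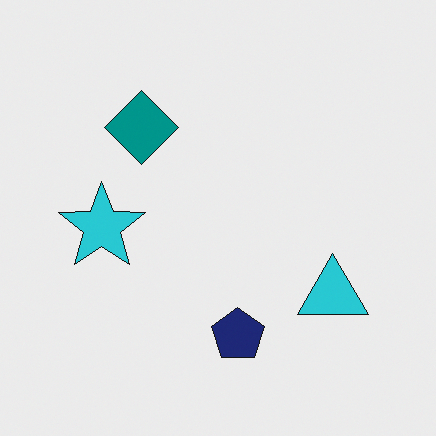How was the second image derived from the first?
It was flipped horizontally (left ↔ right).

The cyan star is in the right of the first image and the left of the second — shapes on opposite sides of the vertical midline have swapped in a mirror flip.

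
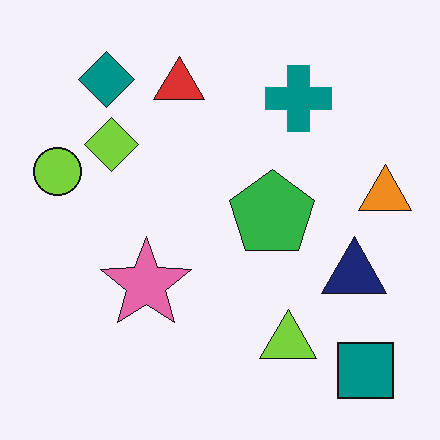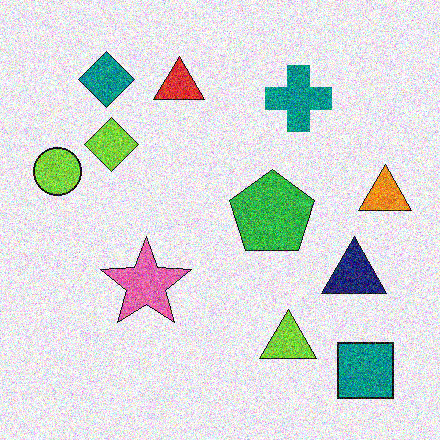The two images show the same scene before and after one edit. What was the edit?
The image was degraded with heavy additive noise.

Random speckle covers the whole image, including the flat background.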